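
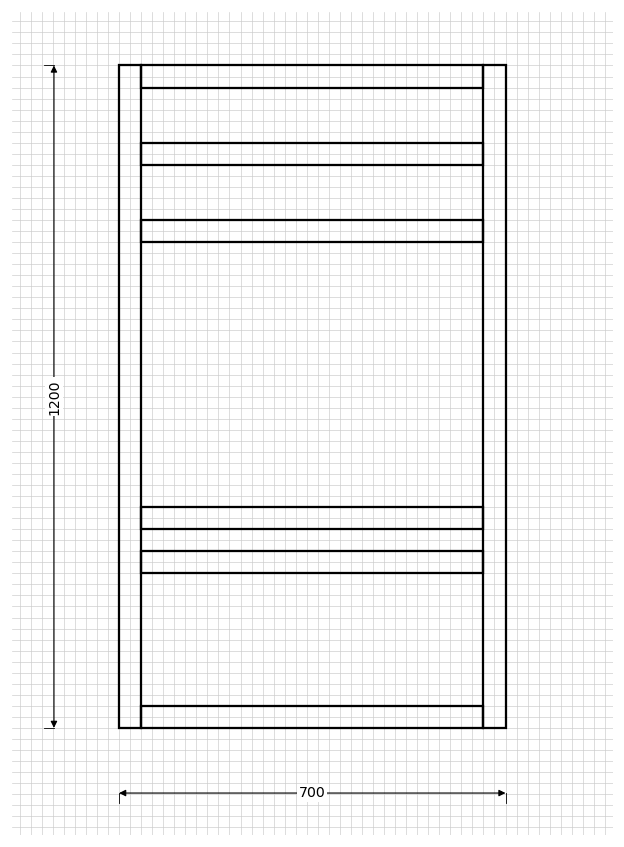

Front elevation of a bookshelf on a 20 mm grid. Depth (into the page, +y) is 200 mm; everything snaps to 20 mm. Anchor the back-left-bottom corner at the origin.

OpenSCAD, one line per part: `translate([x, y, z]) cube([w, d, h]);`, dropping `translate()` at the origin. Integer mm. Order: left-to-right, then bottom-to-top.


cube([40, 200, 1200]);
translate([40, 0, 0]) cube([620, 200, 40]);
translate([40, 0, 280]) cube([620, 200, 40]);
translate([40, 0, 360]) cube([620, 200, 40]);
translate([40, 0, 880]) cube([620, 200, 40]);
translate([40, 0, 1020]) cube([620, 200, 40]);
translate([40, 0, 1160]) cube([620, 200, 40]);
translate([660, 0, 0]) cube([40, 200, 1200]);


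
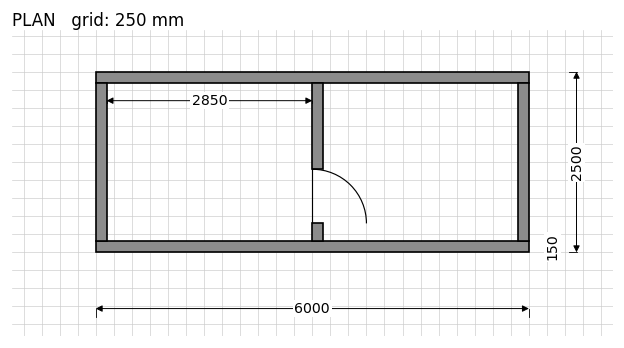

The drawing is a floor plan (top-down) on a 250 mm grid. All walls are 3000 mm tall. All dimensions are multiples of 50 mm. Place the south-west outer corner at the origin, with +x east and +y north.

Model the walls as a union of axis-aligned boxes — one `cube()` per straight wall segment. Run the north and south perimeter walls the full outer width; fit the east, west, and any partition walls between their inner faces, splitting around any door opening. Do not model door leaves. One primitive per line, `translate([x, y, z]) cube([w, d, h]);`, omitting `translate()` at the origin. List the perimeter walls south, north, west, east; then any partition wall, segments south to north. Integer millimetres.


cube([6000, 150, 3000]);
translate([0, 2350, 0]) cube([6000, 150, 3000]);
translate([0, 150, 0]) cube([150, 2200, 3000]);
translate([5850, 150, 0]) cube([150, 2200, 3000]);
translate([3000, 150, 0]) cube([150, 250, 3000]);
translate([3000, 1150, 0]) cube([150, 1200, 3000]);


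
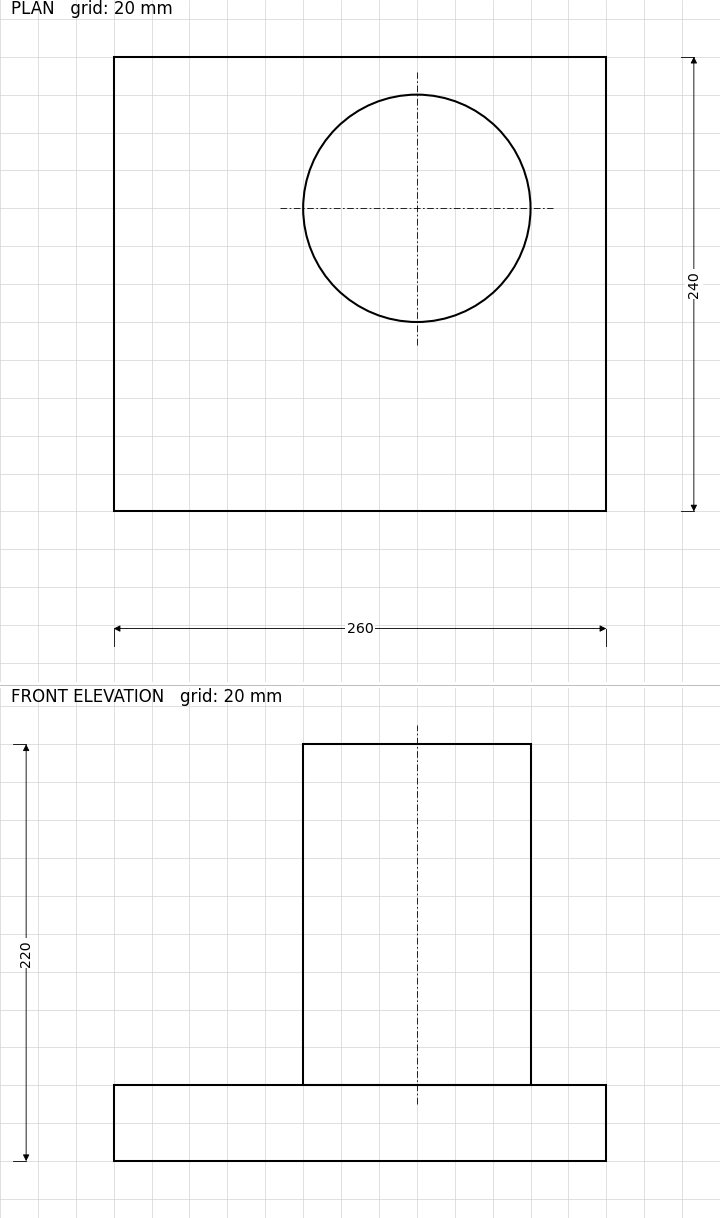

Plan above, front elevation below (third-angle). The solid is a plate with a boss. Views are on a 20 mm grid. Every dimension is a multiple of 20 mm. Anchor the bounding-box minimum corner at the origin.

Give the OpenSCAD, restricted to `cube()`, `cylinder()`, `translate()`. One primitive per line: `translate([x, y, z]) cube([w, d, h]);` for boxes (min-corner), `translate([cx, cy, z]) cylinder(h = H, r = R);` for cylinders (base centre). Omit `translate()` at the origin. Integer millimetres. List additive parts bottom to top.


cube([260, 240, 40]);
translate([160, 160, 40]) cylinder(h = 180, r = 60);


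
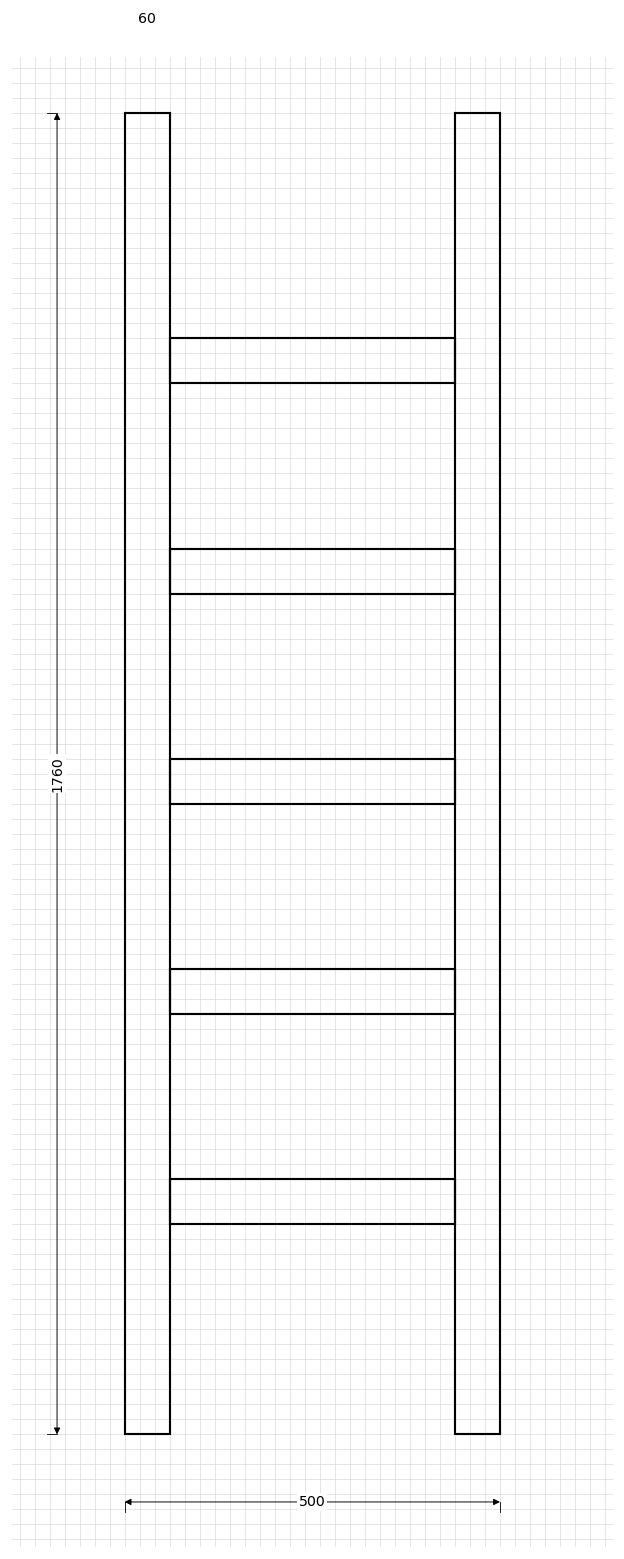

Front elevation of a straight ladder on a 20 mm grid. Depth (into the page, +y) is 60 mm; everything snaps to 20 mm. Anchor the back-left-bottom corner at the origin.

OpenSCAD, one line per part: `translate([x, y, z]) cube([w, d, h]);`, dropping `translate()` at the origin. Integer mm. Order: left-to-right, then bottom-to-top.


cube([60, 60, 1760]);
translate([60, 0, 280]) cube([380, 60, 60]);
translate([60, 0, 560]) cube([380, 60, 60]);
translate([60, 0, 840]) cube([380, 60, 60]);
translate([60, 0, 1120]) cube([380, 60, 60]);
translate([60, 0, 1400]) cube([380, 60, 60]);
translate([440, 0, 0]) cube([60, 60, 1760]);


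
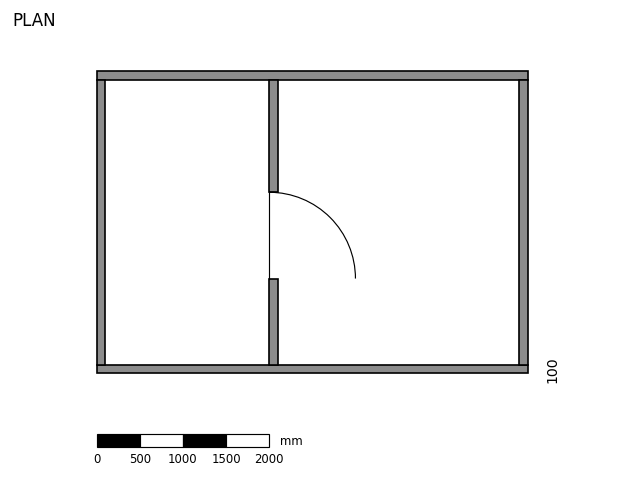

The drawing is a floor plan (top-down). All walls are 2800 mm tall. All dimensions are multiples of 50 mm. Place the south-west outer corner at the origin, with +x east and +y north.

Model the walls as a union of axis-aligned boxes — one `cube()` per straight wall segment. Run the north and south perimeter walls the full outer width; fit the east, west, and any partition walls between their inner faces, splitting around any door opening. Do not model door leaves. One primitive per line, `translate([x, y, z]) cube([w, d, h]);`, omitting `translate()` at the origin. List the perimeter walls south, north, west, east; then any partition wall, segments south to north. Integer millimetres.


cube([5000, 100, 2800]);
translate([0, 3400, 0]) cube([5000, 100, 2800]);
translate([0, 100, 0]) cube([100, 3300, 2800]);
translate([4900, 100, 0]) cube([100, 3300, 2800]);
translate([2000, 100, 0]) cube([100, 1000, 2800]);
translate([2000, 2100, 0]) cube([100, 1300, 2800]);


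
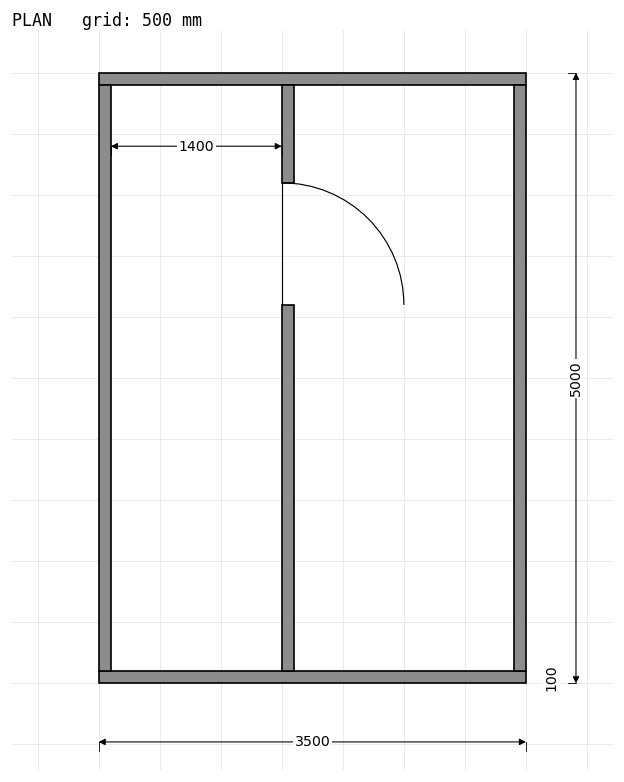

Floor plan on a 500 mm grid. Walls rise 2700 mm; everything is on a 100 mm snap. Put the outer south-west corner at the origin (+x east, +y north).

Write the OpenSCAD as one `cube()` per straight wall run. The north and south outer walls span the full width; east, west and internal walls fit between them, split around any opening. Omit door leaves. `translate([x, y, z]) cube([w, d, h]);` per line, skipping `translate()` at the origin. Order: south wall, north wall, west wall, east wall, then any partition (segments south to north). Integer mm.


cube([3500, 100, 2700]);
translate([0, 4900, 0]) cube([3500, 100, 2700]);
translate([0, 100, 0]) cube([100, 4800, 2700]);
translate([3400, 100, 0]) cube([100, 4800, 2700]);
translate([1500, 100, 0]) cube([100, 3000, 2700]);
translate([1500, 4100, 0]) cube([100, 800, 2700]);


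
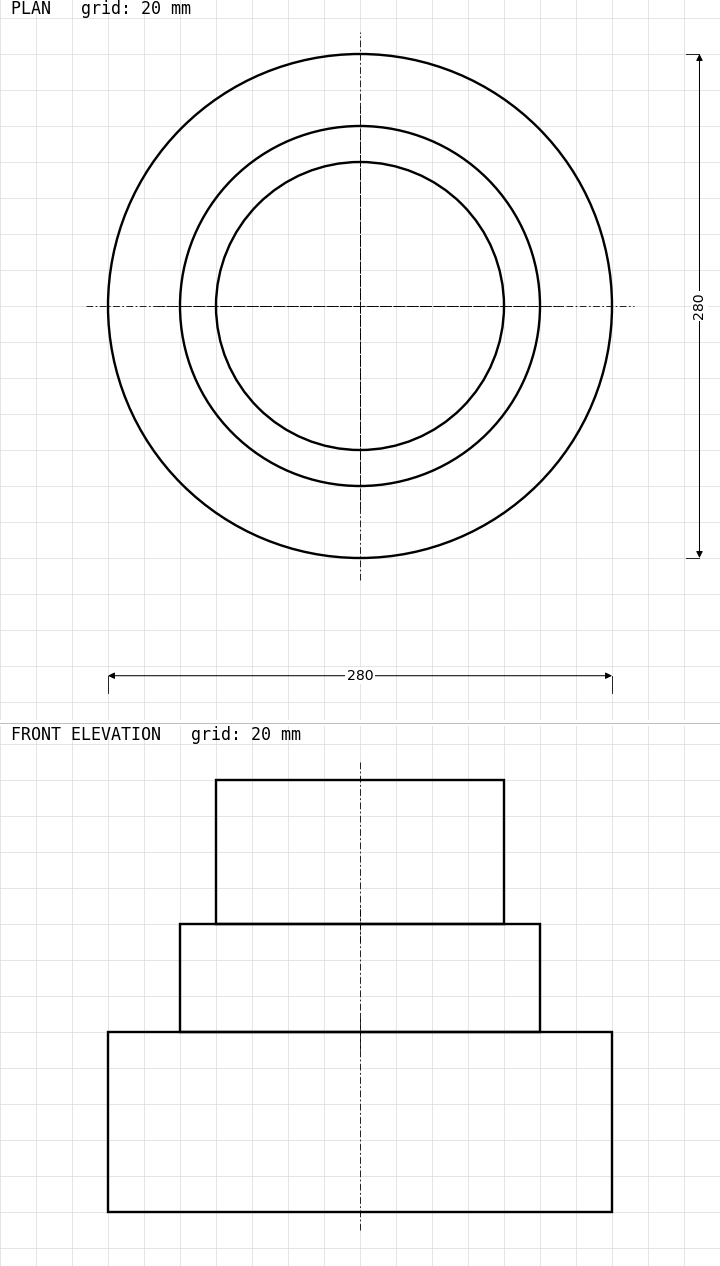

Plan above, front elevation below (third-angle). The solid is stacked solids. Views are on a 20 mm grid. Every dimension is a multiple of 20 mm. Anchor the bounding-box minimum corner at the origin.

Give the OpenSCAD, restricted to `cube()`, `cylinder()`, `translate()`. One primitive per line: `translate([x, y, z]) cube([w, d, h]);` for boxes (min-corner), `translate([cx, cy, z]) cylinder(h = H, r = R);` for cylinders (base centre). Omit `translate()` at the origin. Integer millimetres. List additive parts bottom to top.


translate([140, 140, 0]) cylinder(h = 100, r = 140);
translate([140, 140, 100]) cylinder(h = 60, r = 100);
translate([140, 140, 160]) cylinder(h = 80, r = 80);


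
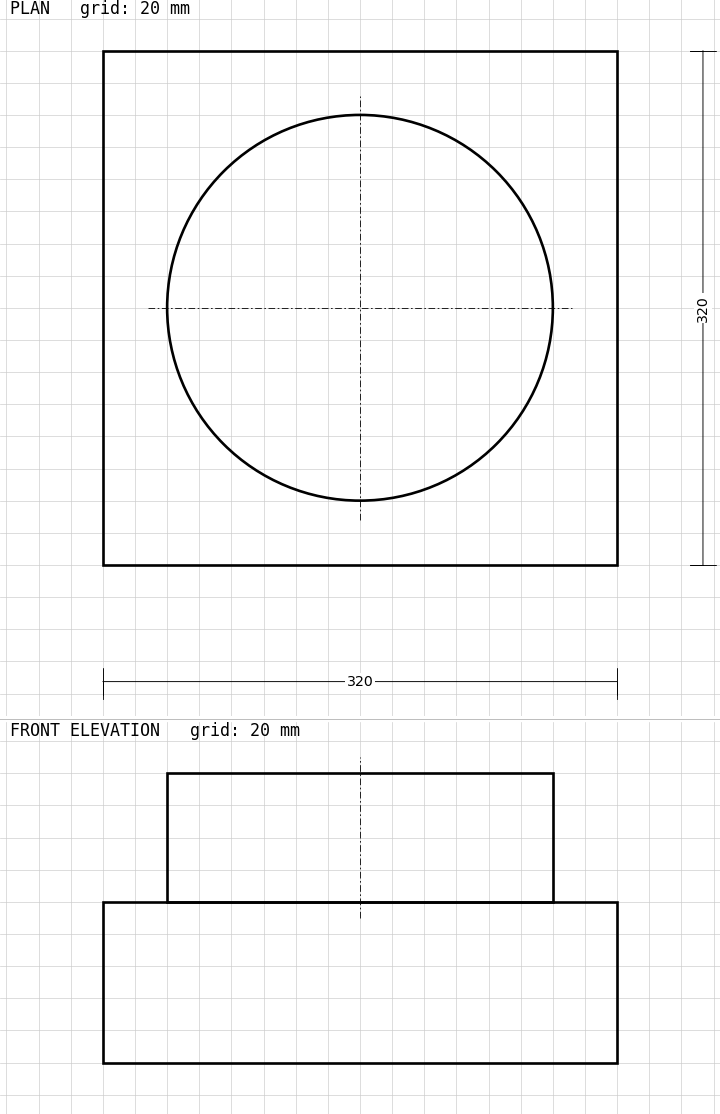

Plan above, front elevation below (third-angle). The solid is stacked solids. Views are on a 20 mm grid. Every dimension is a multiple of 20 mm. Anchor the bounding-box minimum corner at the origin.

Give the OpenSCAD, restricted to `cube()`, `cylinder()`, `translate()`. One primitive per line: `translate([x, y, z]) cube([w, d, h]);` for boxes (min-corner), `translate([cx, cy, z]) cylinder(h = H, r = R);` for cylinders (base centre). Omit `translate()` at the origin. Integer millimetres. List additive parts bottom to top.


cube([320, 320, 100]);
translate([160, 160, 100]) cylinder(h = 80, r = 120);


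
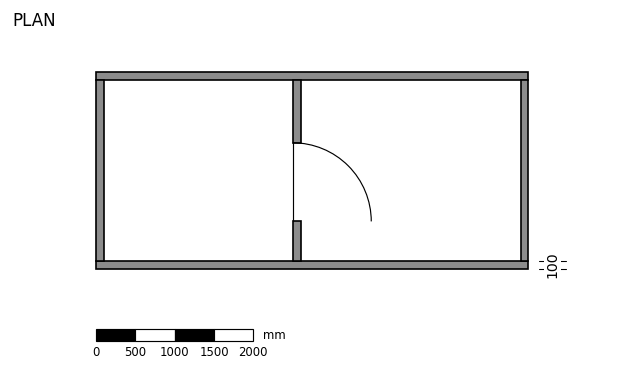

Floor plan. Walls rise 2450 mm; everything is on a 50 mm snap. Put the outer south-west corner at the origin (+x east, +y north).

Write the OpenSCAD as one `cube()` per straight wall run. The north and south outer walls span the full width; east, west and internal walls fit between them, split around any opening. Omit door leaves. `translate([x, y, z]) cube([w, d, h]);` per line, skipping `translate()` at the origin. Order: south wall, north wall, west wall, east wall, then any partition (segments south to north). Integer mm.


cube([5500, 100, 2450]);
translate([0, 2400, 0]) cube([5500, 100, 2450]);
translate([0, 100, 0]) cube([100, 2300, 2450]);
translate([5400, 100, 0]) cube([100, 2300, 2450]);
translate([2500, 100, 0]) cube([100, 500, 2450]);
translate([2500, 1600, 0]) cube([100, 800, 2450]);


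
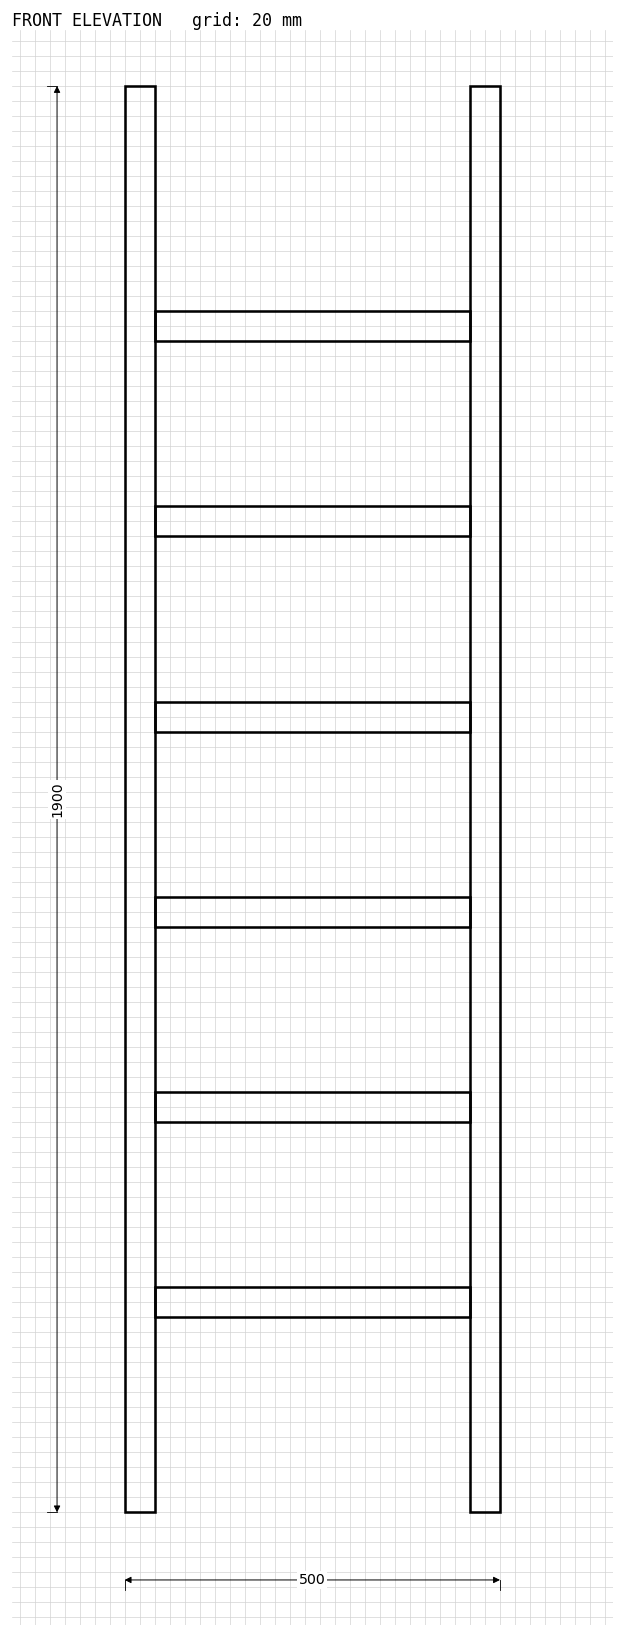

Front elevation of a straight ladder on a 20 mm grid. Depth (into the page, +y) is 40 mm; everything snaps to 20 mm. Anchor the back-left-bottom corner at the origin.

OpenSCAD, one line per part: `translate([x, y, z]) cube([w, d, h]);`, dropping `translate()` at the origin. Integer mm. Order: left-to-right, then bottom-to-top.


cube([40, 40, 1900]);
translate([40, 0, 260]) cube([420, 40, 40]);
translate([40, 0, 520]) cube([420, 40, 40]);
translate([40, 0, 780]) cube([420, 40, 40]);
translate([40, 0, 1040]) cube([420, 40, 40]);
translate([40, 0, 1300]) cube([420, 40, 40]);
translate([40, 0, 1560]) cube([420, 40, 40]);
translate([460, 0, 0]) cube([40, 40, 1900]);


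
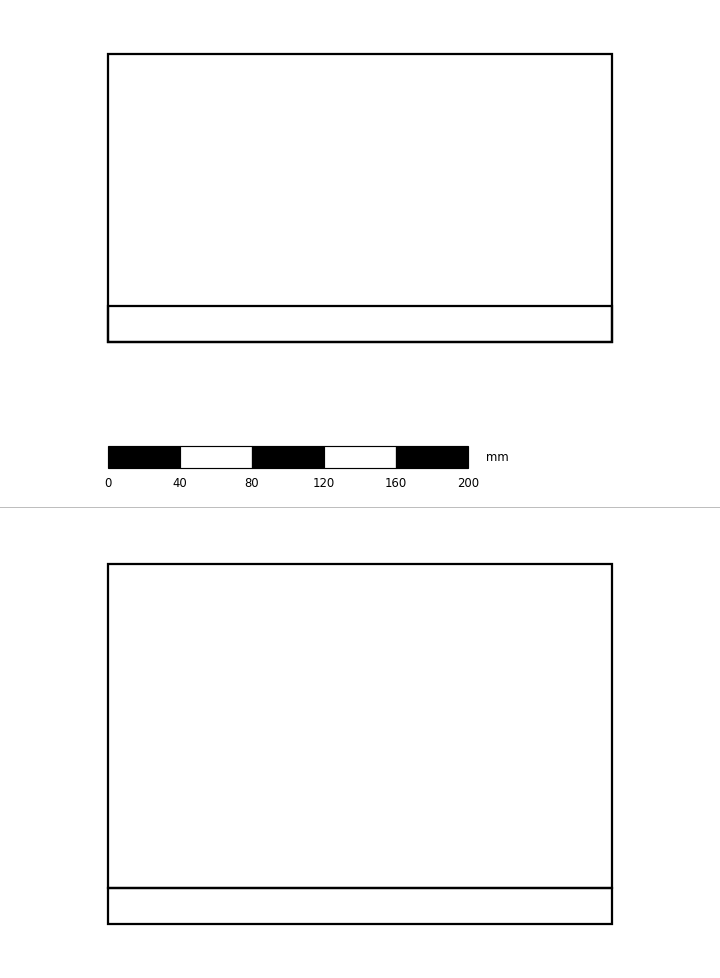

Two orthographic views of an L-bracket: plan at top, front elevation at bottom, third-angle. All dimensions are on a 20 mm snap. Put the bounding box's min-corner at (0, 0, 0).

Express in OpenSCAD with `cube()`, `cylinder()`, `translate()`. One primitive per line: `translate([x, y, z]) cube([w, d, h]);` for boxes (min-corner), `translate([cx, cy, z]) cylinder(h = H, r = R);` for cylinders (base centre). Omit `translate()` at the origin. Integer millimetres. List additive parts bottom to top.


cube([280, 160, 20]);
translate([0, 0, 20]) cube([280, 20, 180]);


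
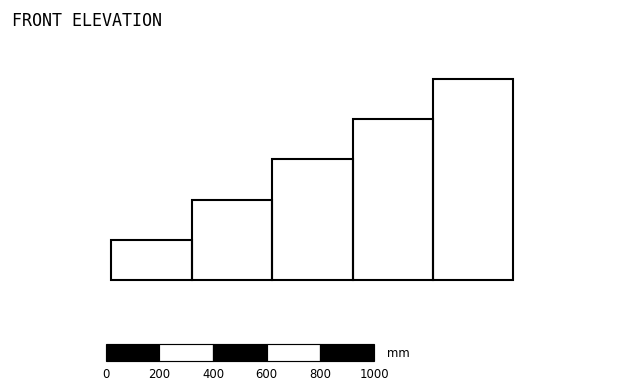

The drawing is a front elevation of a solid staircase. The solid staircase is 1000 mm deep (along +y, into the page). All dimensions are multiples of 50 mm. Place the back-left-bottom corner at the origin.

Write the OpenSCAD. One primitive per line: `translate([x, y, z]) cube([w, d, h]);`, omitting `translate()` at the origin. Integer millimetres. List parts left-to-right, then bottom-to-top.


cube([300, 1000, 150]);
translate([300, 0, 0]) cube([300, 1000, 300]);
translate([600, 0, 0]) cube([300, 1000, 450]);
translate([900, 0, 0]) cube([300, 1000, 600]);
translate([1200, 0, 0]) cube([300, 1000, 750]);


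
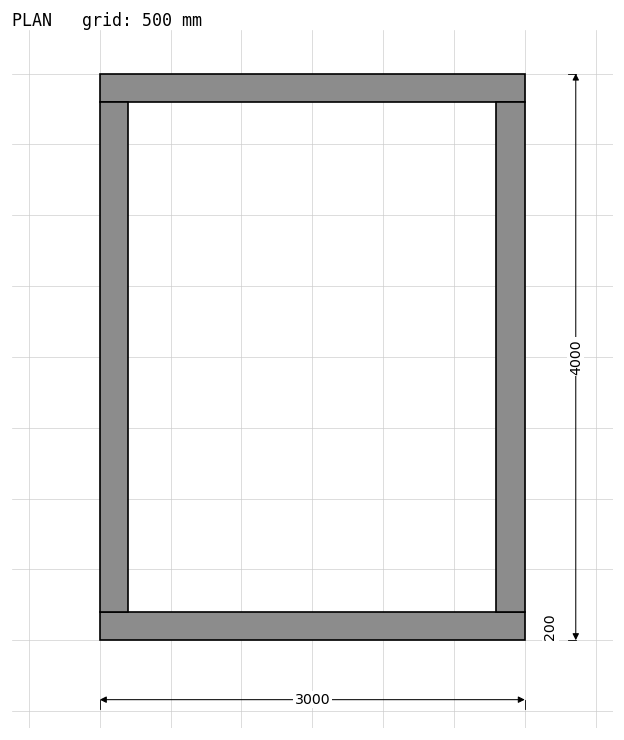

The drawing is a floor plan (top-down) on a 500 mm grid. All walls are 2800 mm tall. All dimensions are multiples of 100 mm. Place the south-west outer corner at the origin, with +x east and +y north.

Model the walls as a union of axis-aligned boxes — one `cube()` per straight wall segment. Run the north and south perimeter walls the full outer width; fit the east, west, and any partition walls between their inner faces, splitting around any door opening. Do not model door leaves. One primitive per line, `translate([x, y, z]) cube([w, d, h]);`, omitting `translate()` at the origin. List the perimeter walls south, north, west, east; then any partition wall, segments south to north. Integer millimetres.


cube([3000, 200, 2800]);
translate([0, 3800, 0]) cube([3000, 200, 2800]);
translate([0, 200, 0]) cube([200, 3600, 2800]);
translate([2800, 200, 0]) cube([200, 3600, 2800]);


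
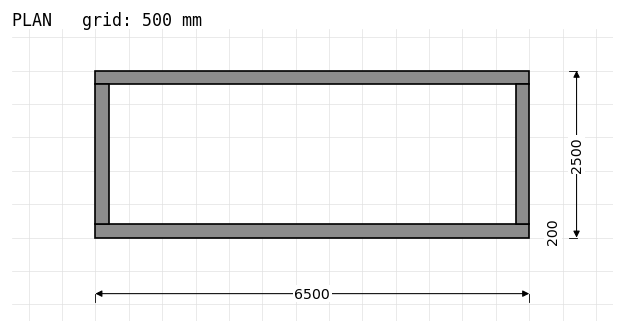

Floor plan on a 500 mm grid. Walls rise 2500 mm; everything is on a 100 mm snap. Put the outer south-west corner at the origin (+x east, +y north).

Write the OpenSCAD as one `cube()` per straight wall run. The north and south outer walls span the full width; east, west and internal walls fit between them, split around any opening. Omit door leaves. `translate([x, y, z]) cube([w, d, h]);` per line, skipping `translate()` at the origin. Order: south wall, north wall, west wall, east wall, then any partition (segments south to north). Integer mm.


cube([6500, 200, 2500]);
translate([0, 2300, 0]) cube([6500, 200, 2500]);
translate([0, 200, 0]) cube([200, 2100, 2500]);
translate([6300, 200, 0]) cube([200, 2100, 2500]);


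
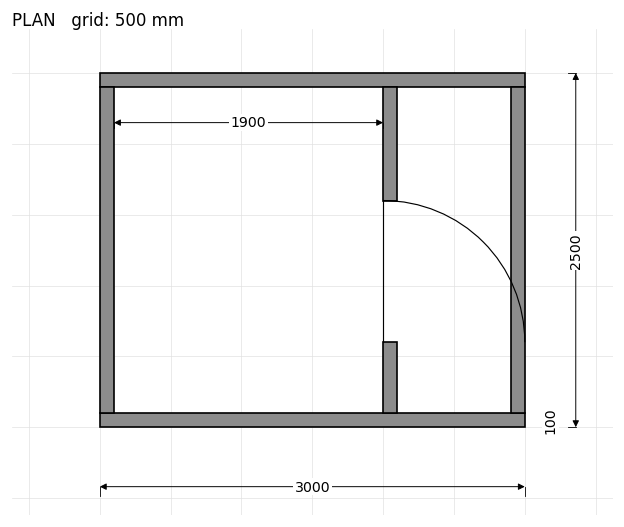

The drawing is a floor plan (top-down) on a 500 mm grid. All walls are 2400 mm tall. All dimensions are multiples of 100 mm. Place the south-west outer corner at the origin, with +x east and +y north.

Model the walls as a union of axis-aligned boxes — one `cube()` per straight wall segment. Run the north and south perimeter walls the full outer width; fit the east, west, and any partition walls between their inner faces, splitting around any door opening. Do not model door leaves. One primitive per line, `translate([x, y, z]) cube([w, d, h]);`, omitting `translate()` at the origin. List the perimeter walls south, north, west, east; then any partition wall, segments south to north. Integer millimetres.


cube([3000, 100, 2400]);
translate([0, 2400, 0]) cube([3000, 100, 2400]);
translate([0, 100, 0]) cube([100, 2300, 2400]);
translate([2900, 100, 0]) cube([100, 2300, 2400]);
translate([2000, 100, 0]) cube([100, 500, 2400]);
translate([2000, 1600, 0]) cube([100, 800, 2400]);


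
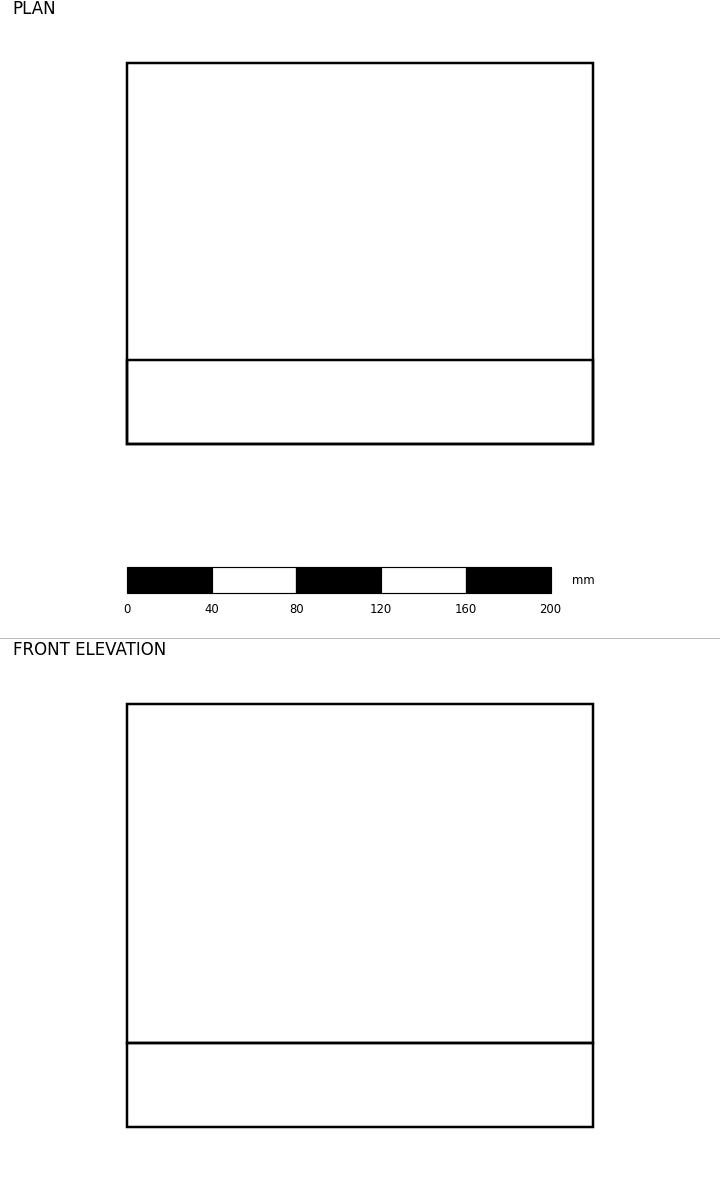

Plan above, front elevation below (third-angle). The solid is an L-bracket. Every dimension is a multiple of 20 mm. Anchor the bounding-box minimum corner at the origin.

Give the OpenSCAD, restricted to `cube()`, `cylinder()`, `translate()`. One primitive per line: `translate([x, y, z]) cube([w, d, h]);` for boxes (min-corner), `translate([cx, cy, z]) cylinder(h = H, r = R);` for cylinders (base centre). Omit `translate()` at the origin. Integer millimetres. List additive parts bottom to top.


cube([220, 180, 40]);
translate([0, 0, 40]) cube([220, 40, 160]);


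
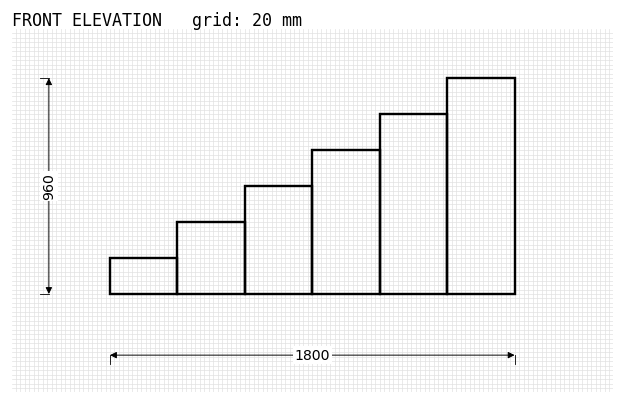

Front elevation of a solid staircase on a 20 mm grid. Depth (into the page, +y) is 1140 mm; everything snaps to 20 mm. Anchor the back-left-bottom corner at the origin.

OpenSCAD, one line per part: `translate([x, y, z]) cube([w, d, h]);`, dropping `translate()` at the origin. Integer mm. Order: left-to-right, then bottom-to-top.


cube([300, 1140, 160]);
translate([300, 0, 0]) cube([300, 1140, 320]);
translate([600, 0, 0]) cube([300, 1140, 480]);
translate([900, 0, 0]) cube([300, 1140, 640]);
translate([1200, 0, 0]) cube([300, 1140, 800]);
translate([1500, 0, 0]) cube([300, 1140, 960]);


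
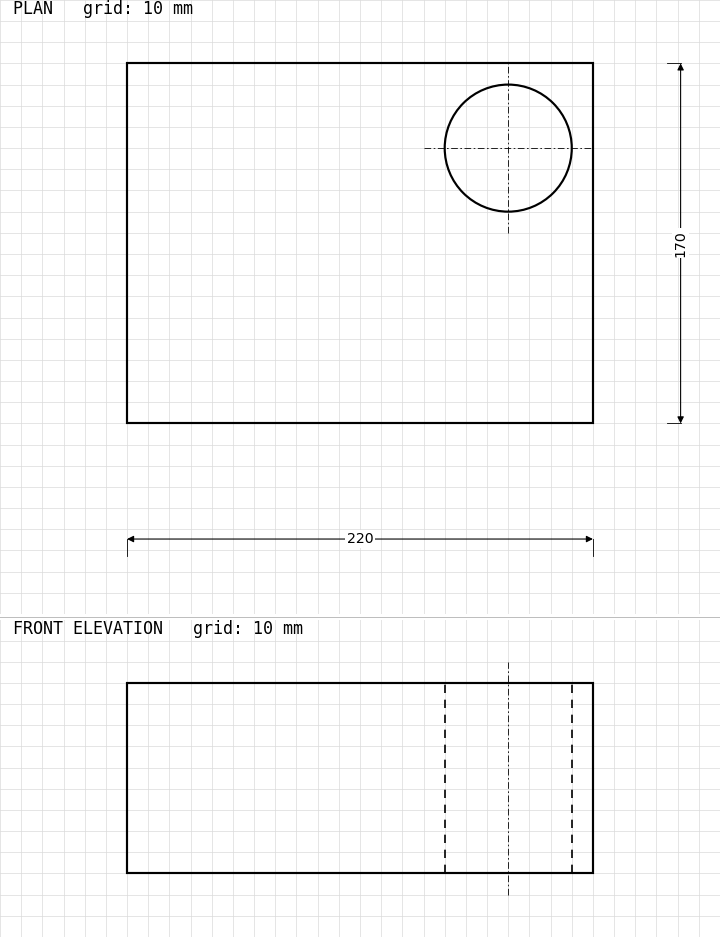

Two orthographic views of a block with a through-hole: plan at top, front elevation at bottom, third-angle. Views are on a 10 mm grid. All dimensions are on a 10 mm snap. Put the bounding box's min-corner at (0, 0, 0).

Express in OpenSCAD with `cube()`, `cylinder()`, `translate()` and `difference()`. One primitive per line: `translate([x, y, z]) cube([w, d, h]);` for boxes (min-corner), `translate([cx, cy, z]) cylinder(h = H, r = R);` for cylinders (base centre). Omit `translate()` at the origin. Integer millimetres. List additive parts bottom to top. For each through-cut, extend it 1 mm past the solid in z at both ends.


difference() {
  cube([220, 170, 90]);
  translate([180, 130, -1]) cylinder(h = 92, r = 30);
}


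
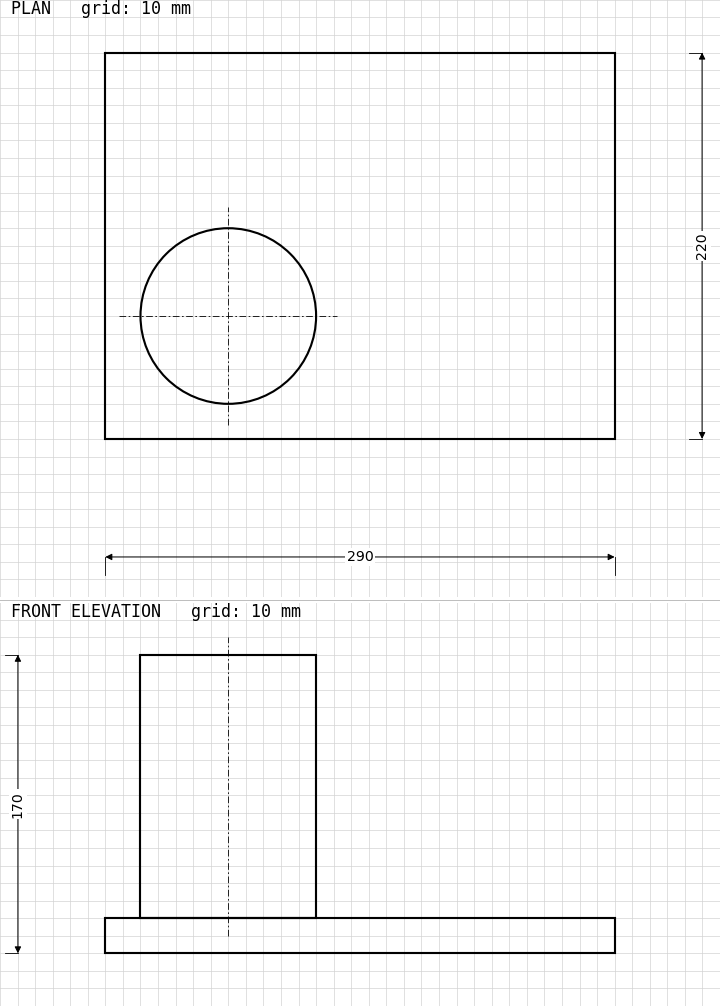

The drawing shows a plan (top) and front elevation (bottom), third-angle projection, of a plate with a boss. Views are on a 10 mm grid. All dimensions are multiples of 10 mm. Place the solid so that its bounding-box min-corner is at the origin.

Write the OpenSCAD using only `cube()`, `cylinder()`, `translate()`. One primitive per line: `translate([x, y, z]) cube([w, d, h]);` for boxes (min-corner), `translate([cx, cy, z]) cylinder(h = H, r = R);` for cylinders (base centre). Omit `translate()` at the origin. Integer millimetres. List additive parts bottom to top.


cube([290, 220, 20]);
translate([70, 70, 20]) cylinder(h = 150, r = 50);


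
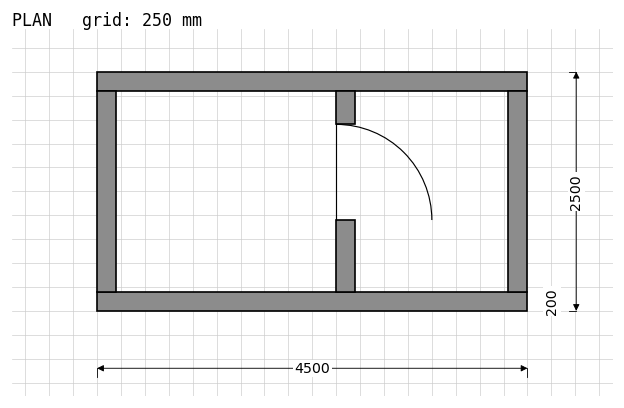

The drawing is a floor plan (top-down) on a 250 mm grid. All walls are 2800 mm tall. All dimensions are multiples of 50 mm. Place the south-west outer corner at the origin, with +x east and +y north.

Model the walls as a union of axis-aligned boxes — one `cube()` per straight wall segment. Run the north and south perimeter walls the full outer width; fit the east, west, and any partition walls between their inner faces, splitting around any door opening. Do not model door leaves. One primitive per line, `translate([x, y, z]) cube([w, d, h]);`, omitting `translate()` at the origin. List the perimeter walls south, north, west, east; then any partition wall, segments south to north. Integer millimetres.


cube([4500, 200, 2800]);
translate([0, 2300, 0]) cube([4500, 200, 2800]);
translate([0, 200, 0]) cube([200, 2100, 2800]);
translate([4300, 200, 0]) cube([200, 2100, 2800]);
translate([2500, 200, 0]) cube([200, 750, 2800]);
translate([2500, 1950, 0]) cube([200, 350, 2800]);


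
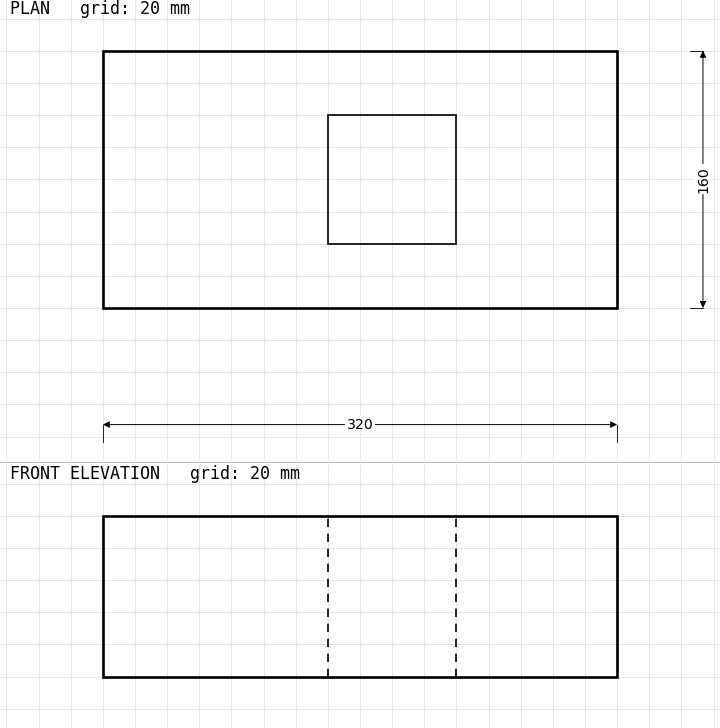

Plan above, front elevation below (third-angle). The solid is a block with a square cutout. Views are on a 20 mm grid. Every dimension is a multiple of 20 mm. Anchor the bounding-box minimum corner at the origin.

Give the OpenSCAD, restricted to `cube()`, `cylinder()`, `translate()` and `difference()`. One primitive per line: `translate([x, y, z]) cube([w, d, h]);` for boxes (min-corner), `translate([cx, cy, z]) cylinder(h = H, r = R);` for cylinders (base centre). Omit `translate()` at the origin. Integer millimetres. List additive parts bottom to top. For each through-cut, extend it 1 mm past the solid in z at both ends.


difference() {
  cube([320, 160, 100]);
  translate([140, 40, -1]) cube([80, 80, 102]);
}


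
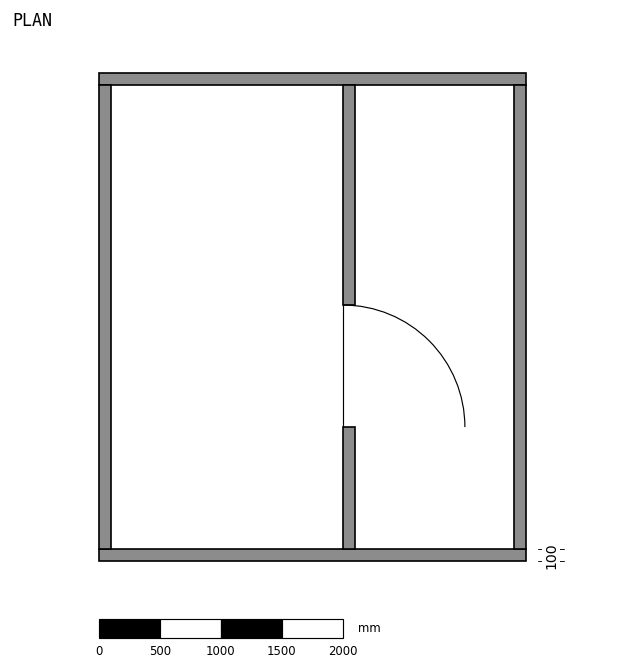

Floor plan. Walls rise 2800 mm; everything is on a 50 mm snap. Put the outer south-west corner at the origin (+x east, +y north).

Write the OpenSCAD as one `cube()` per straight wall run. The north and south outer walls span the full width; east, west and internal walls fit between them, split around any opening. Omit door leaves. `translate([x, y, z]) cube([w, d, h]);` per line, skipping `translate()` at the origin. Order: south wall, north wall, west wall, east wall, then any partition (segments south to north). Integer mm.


cube([3500, 100, 2800]);
translate([0, 3900, 0]) cube([3500, 100, 2800]);
translate([0, 100, 0]) cube([100, 3800, 2800]);
translate([3400, 100, 0]) cube([100, 3800, 2800]);
translate([2000, 100, 0]) cube([100, 1000, 2800]);
translate([2000, 2100, 0]) cube([100, 1800, 2800]);


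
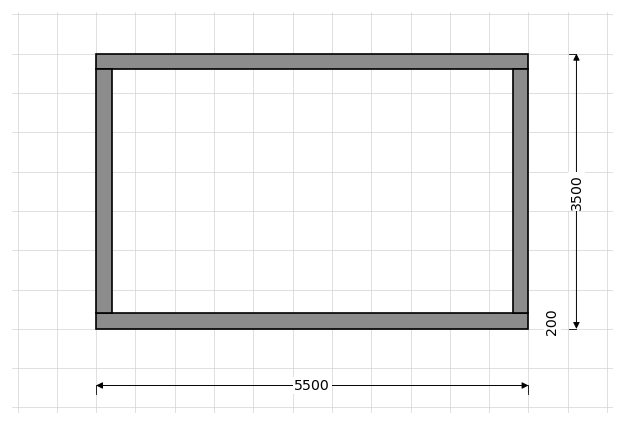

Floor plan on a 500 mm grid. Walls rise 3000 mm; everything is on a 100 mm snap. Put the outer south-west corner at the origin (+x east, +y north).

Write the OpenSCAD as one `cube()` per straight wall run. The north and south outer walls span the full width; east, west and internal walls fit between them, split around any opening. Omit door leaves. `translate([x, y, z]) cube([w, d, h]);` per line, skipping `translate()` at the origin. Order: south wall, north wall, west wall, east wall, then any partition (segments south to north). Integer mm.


cube([5500, 200, 3000]);
translate([0, 3300, 0]) cube([5500, 200, 3000]);
translate([0, 200, 0]) cube([200, 3100, 3000]);
translate([5300, 200, 0]) cube([200, 3100, 3000]);


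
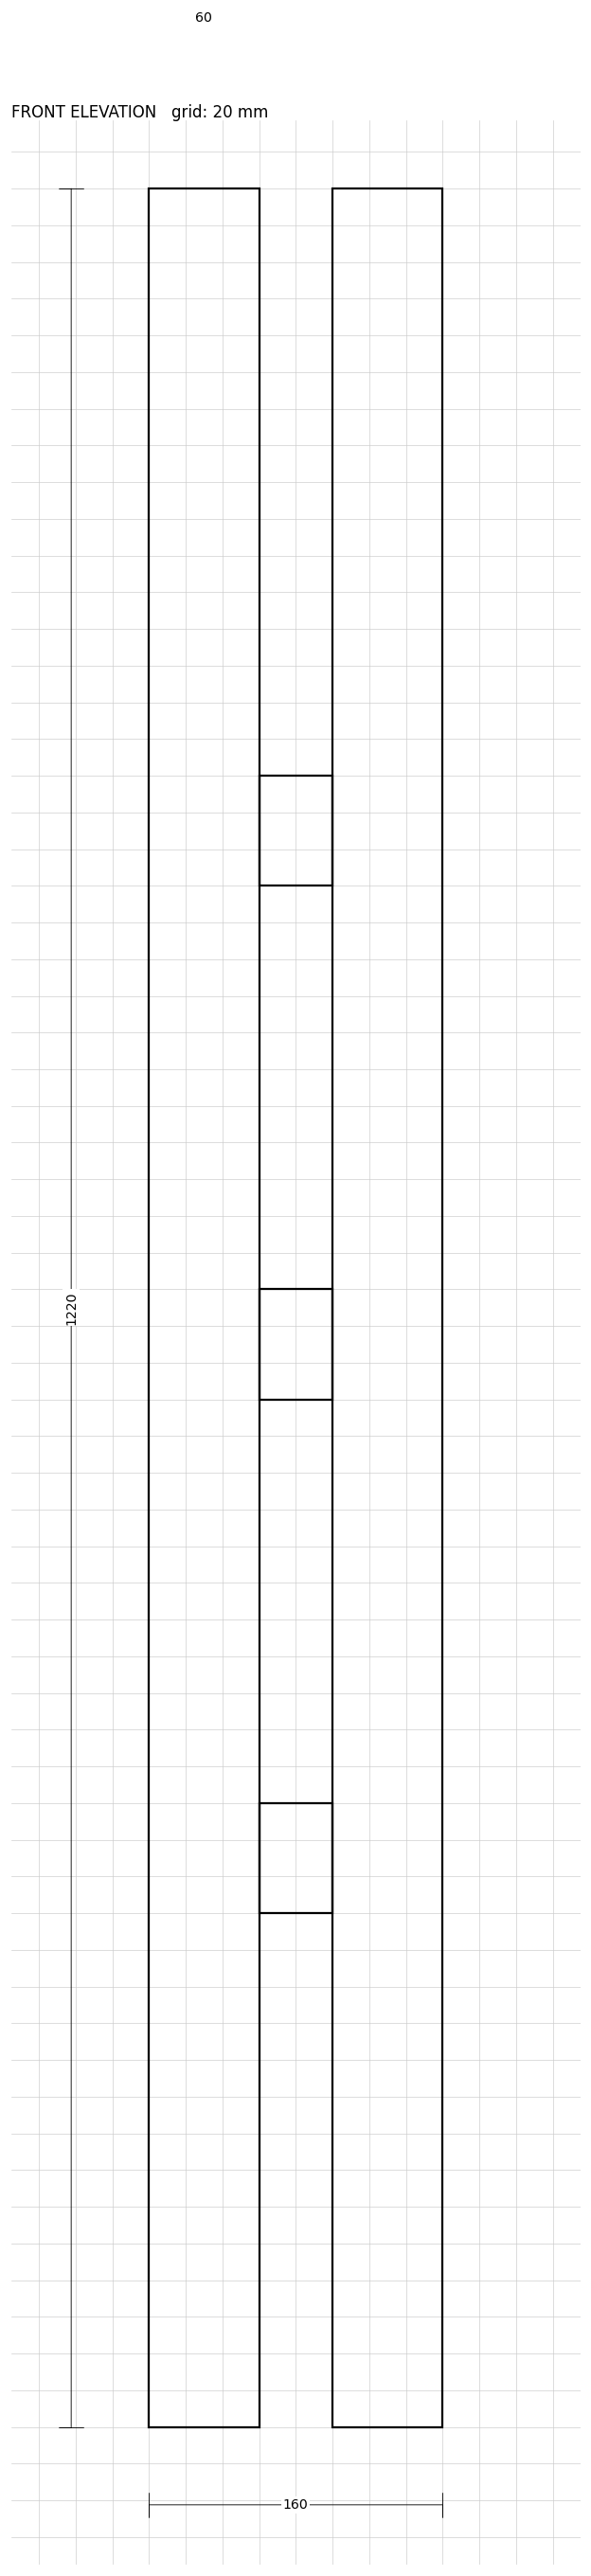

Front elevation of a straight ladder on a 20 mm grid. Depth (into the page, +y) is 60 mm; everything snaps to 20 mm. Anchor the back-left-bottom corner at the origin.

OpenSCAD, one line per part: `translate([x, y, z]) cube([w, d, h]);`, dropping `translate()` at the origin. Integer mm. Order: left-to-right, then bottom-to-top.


cube([60, 60, 1220]);
translate([60, 0, 280]) cube([40, 60, 60]);
translate([60, 0, 560]) cube([40, 60, 60]);
translate([60, 0, 840]) cube([40, 60, 60]);
translate([100, 0, 0]) cube([60, 60, 1220]);


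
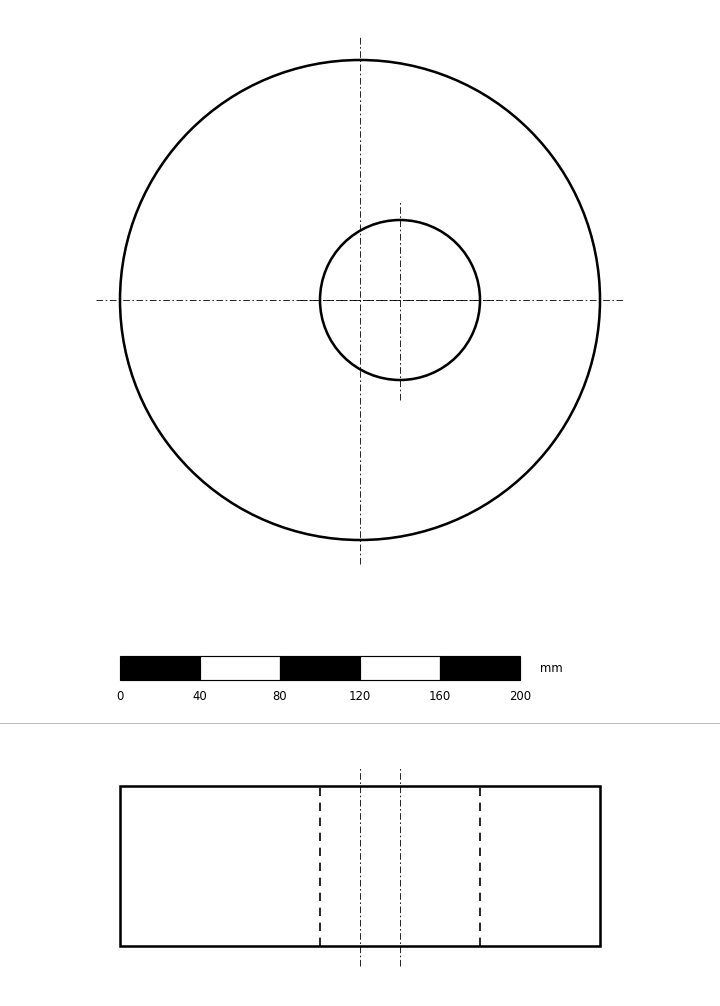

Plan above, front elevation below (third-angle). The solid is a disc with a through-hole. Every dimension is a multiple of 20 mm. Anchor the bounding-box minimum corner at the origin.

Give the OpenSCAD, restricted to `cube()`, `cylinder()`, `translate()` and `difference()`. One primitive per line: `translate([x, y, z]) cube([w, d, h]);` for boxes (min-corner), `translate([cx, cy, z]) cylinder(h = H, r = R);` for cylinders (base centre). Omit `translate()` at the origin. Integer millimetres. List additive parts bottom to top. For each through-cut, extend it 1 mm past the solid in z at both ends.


difference() {
  translate([120, 120, 0]) cylinder(h = 80, r = 120);
  translate([140, 120, -1]) cylinder(h = 82, r = 40);
}


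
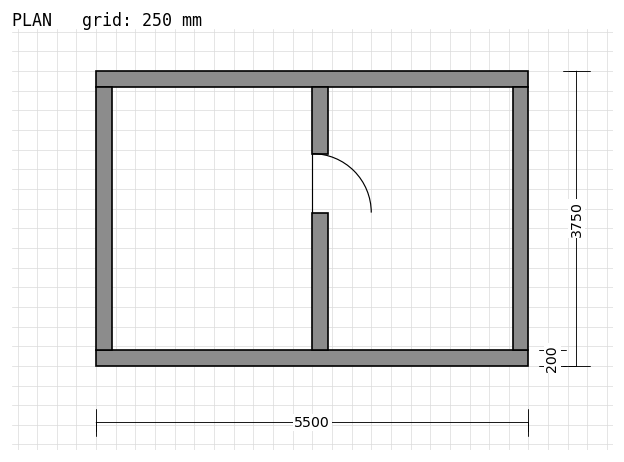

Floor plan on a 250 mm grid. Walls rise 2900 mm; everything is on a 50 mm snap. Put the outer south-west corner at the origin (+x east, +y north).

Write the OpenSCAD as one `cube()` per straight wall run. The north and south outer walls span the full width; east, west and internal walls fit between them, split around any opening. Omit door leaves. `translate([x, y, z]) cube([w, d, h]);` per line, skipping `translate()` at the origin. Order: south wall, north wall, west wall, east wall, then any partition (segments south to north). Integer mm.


cube([5500, 200, 2900]);
translate([0, 3550, 0]) cube([5500, 200, 2900]);
translate([0, 200, 0]) cube([200, 3350, 2900]);
translate([5300, 200, 0]) cube([200, 3350, 2900]);
translate([2750, 200, 0]) cube([200, 1750, 2900]);
translate([2750, 2700, 0]) cube([200, 850, 2900]);


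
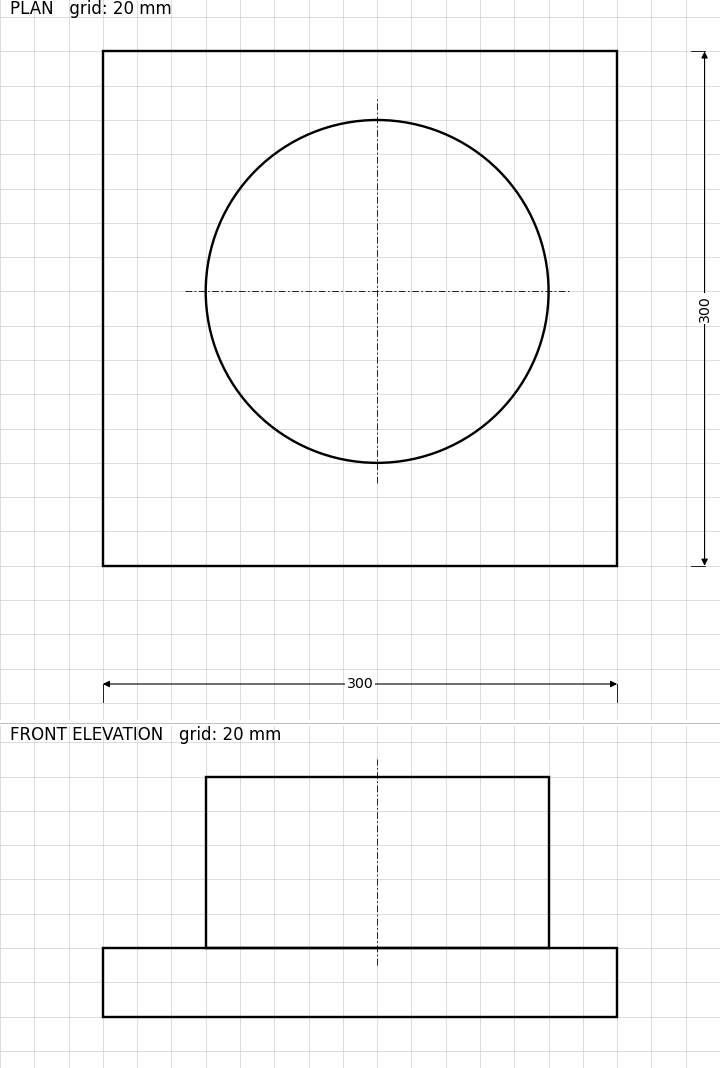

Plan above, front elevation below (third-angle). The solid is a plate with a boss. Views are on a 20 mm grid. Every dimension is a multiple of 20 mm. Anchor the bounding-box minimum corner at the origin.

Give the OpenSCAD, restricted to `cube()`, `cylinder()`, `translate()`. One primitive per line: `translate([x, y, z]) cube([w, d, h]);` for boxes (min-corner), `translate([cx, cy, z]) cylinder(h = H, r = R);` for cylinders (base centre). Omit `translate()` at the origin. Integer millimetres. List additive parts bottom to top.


cube([300, 300, 40]);
translate([160, 160, 40]) cylinder(h = 100, r = 100);


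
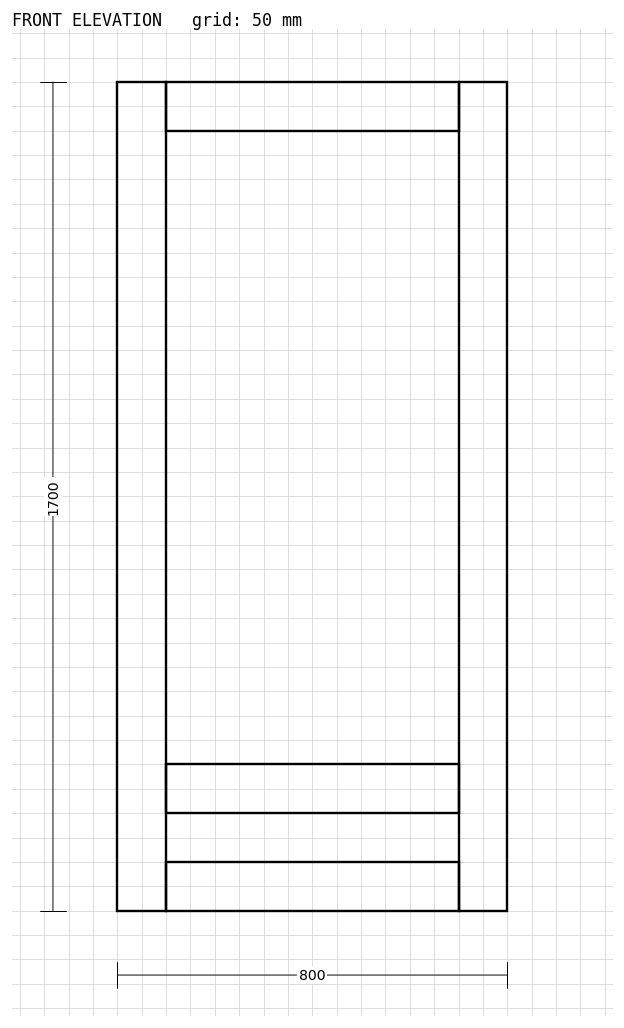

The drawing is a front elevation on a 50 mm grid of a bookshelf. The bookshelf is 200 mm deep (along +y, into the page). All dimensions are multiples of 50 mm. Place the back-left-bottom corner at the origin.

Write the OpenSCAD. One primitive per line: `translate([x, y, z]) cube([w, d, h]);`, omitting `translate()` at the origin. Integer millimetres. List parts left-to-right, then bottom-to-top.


cube([100, 200, 1700]);
translate([100, 0, 0]) cube([600, 200, 100]);
translate([100, 0, 200]) cube([600, 200, 100]);
translate([100, 0, 1600]) cube([600, 200, 100]);
translate([700, 0, 0]) cube([100, 200, 1700]);


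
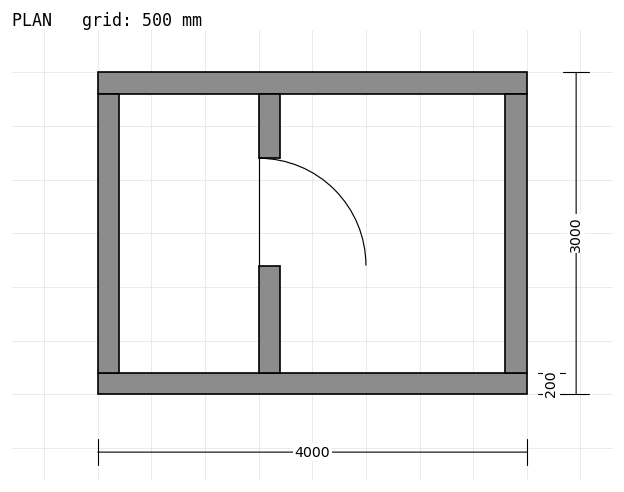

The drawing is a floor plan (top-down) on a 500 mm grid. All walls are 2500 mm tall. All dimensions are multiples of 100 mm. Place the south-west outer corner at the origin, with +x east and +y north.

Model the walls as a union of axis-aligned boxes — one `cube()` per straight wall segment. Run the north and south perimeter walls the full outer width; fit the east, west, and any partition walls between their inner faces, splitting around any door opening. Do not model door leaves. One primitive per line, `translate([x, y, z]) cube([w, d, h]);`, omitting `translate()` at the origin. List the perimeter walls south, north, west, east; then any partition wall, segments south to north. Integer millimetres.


cube([4000, 200, 2500]);
translate([0, 2800, 0]) cube([4000, 200, 2500]);
translate([0, 200, 0]) cube([200, 2600, 2500]);
translate([3800, 200, 0]) cube([200, 2600, 2500]);
translate([1500, 200, 0]) cube([200, 1000, 2500]);
translate([1500, 2200, 0]) cube([200, 600, 2500]);


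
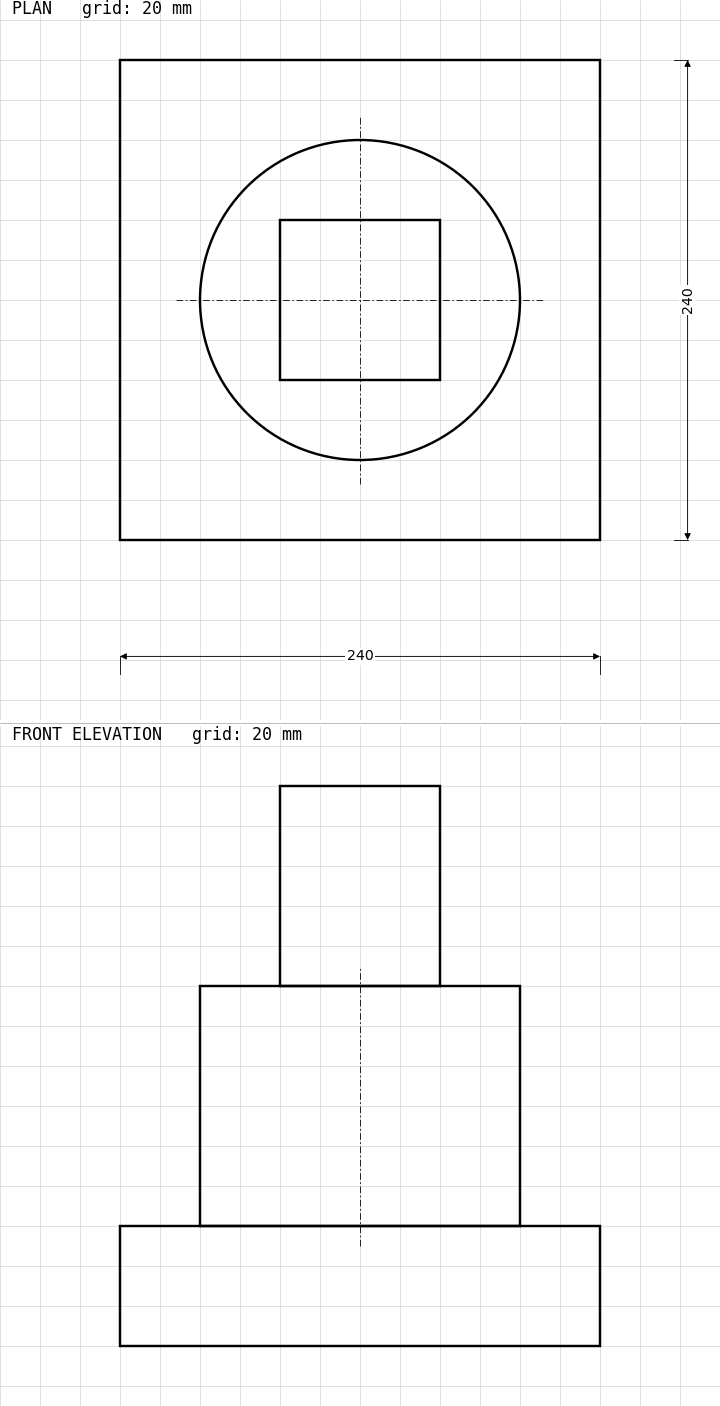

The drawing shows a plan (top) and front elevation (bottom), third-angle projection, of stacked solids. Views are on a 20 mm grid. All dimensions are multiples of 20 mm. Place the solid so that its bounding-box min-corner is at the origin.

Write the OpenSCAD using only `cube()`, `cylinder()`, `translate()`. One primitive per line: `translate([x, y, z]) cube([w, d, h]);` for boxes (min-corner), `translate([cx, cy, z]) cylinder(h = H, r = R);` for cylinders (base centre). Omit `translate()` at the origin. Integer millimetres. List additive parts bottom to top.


cube([240, 240, 60]);
translate([120, 120, 60]) cylinder(h = 120, r = 80);
translate([80, 80, 180]) cube([80, 80, 100]);


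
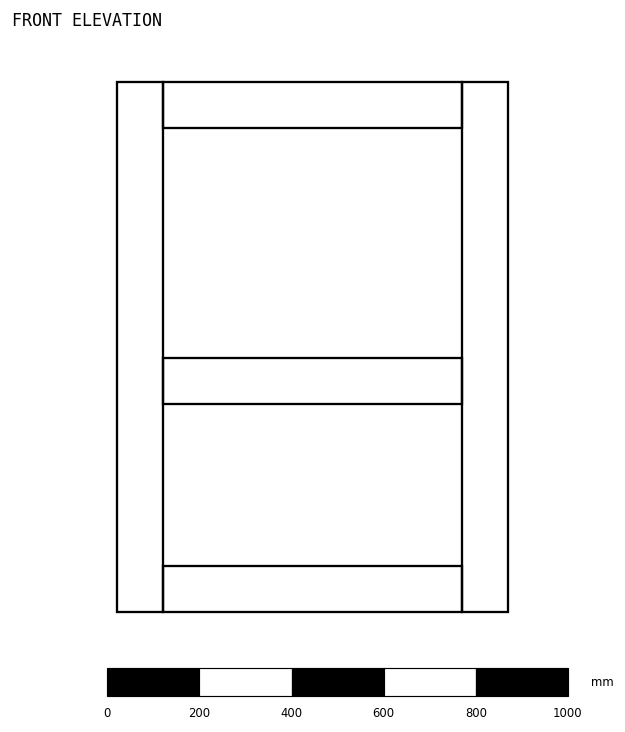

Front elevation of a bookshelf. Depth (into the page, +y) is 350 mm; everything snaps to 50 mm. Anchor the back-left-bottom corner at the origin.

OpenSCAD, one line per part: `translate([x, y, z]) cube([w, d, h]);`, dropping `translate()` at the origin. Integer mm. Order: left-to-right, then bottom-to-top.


cube([100, 350, 1150]);
translate([100, 0, 0]) cube([650, 350, 100]);
translate([100, 0, 450]) cube([650, 350, 100]);
translate([100, 0, 1050]) cube([650, 350, 100]);
translate([750, 0, 0]) cube([100, 350, 1150]);


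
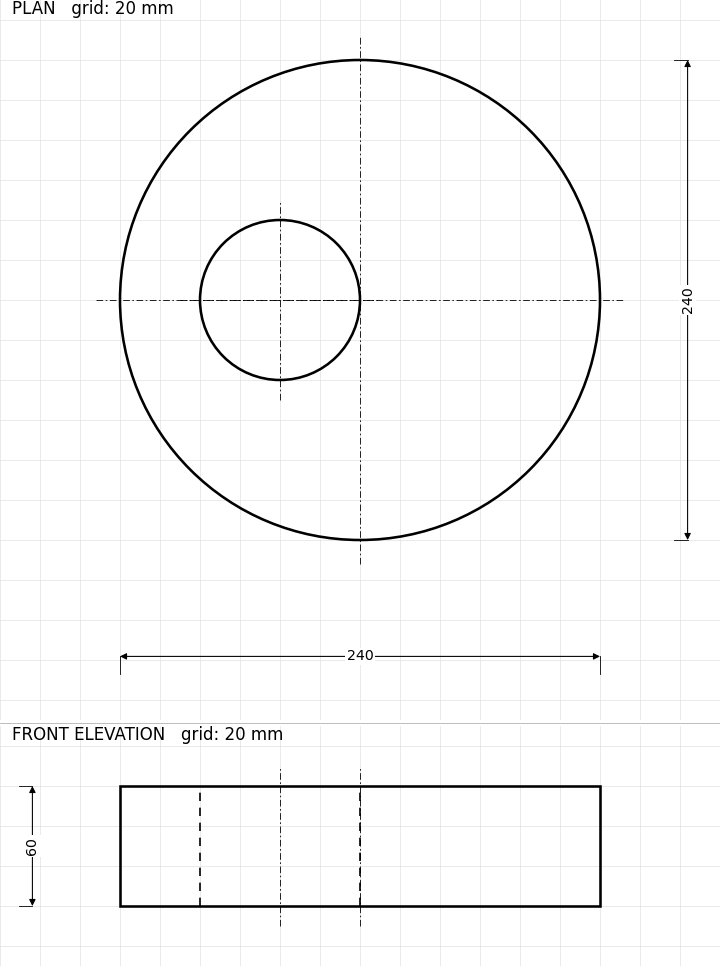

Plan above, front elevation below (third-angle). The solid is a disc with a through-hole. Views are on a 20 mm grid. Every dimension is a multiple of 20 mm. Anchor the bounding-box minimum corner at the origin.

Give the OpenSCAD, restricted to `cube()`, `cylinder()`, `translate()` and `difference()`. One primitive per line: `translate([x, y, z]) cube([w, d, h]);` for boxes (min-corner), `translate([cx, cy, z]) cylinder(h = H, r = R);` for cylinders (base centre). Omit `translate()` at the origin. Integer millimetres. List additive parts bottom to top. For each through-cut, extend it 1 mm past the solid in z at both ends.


difference() {
  translate([120, 120, 0]) cylinder(h = 60, r = 120);
  translate([80, 120, -1]) cylinder(h = 62, r = 40);
}


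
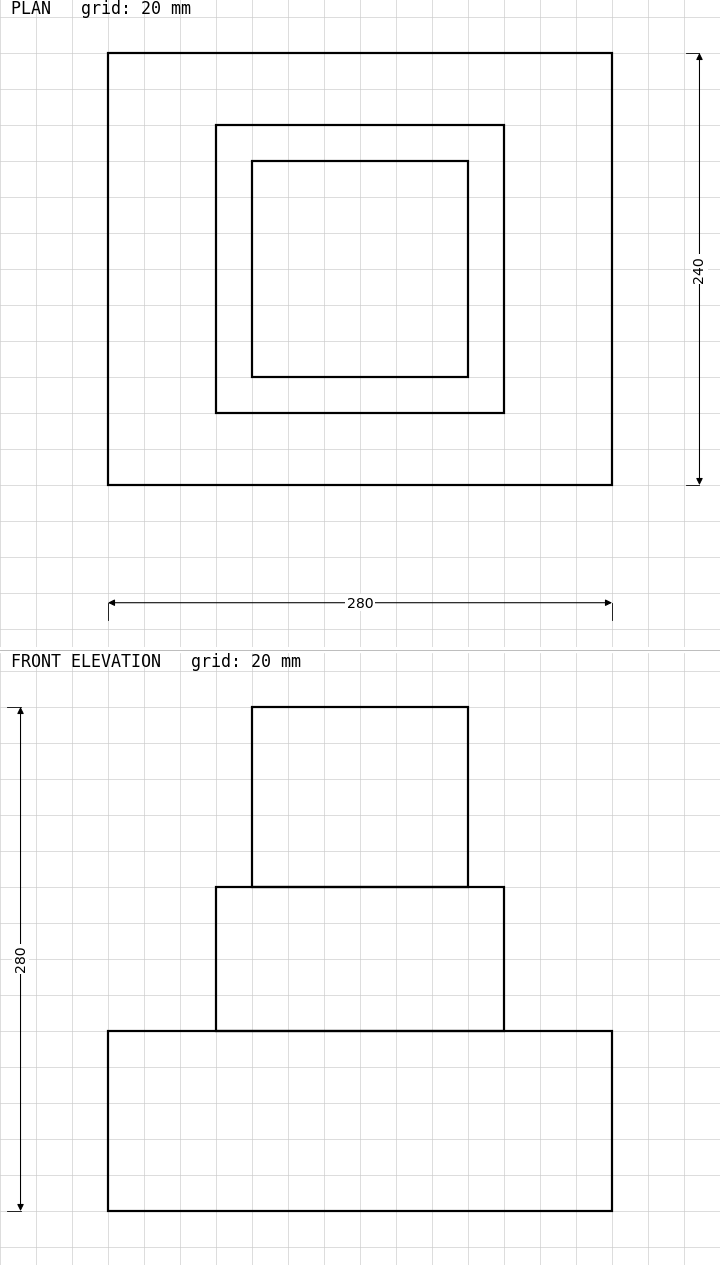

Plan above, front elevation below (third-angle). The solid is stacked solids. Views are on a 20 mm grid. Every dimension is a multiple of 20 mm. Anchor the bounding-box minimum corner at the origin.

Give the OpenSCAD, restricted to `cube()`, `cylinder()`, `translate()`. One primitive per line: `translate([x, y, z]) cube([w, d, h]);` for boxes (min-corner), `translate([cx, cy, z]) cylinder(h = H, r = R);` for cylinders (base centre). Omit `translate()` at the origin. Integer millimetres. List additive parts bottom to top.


cube([280, 240, 100]);
translate([60, 40, 100]) cube([160, 160, 80]);
translate([80, 60, 180]) cube([120, 120, 100]);


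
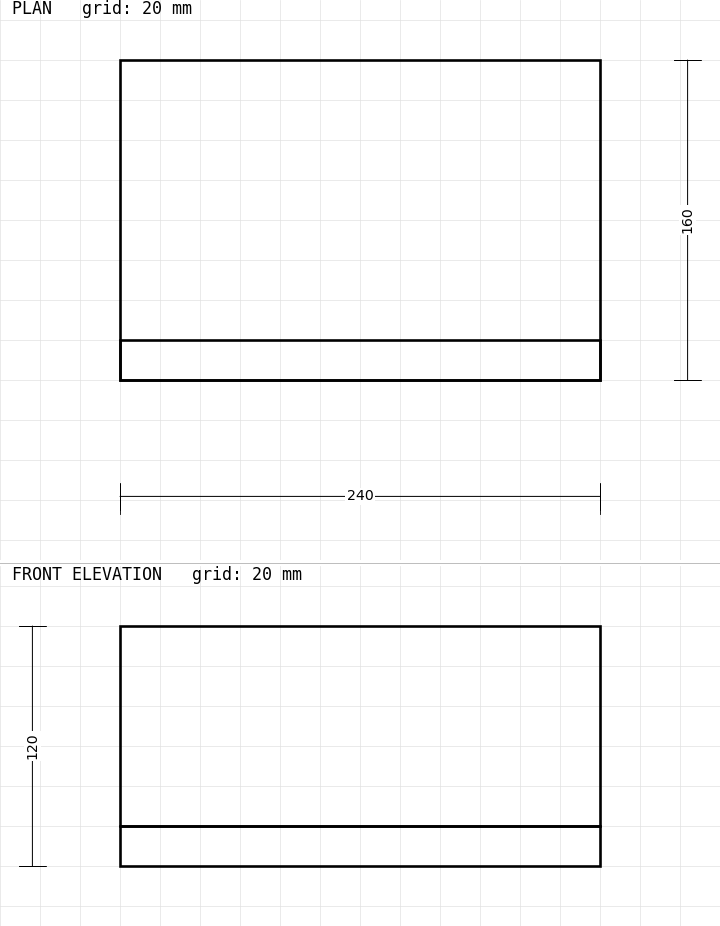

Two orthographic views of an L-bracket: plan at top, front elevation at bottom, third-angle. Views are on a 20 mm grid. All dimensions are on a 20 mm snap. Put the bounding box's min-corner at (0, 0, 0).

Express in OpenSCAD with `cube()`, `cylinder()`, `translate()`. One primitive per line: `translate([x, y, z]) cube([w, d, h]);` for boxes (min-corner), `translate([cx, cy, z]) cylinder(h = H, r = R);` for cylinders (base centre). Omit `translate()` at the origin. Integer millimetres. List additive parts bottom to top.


cube([240, 160, 20]);
translate([0, 0, 20]) cube([240, 20, 100]);


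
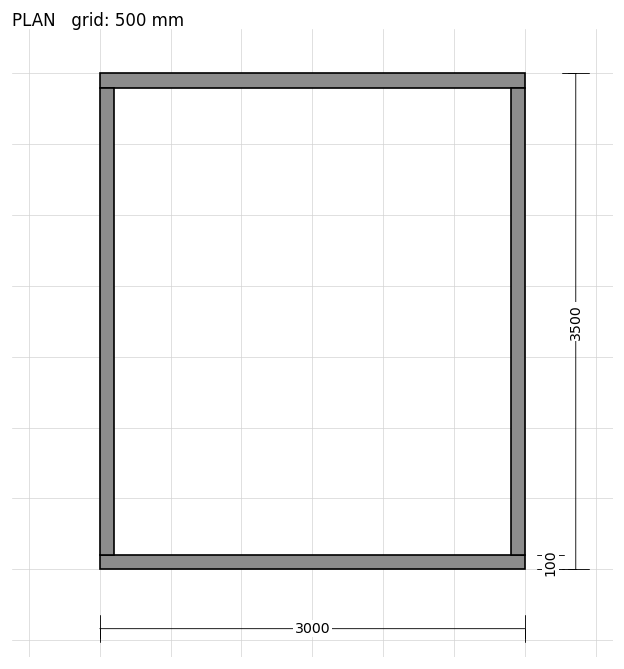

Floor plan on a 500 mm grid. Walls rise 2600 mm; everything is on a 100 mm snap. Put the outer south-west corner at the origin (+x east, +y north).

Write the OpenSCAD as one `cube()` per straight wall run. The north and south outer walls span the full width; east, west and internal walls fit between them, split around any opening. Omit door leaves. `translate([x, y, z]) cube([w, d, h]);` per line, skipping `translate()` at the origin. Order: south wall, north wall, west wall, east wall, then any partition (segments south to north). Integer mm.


cube([3000, 100, 2600]);
translate([0, 3400, 0]) cube([3000, 100, 2600]);
translate([0, 100, 0]) cube([100, 3300, 2600]);
translate([2900, 100, 0]) cube([100, 3300, 2600]);


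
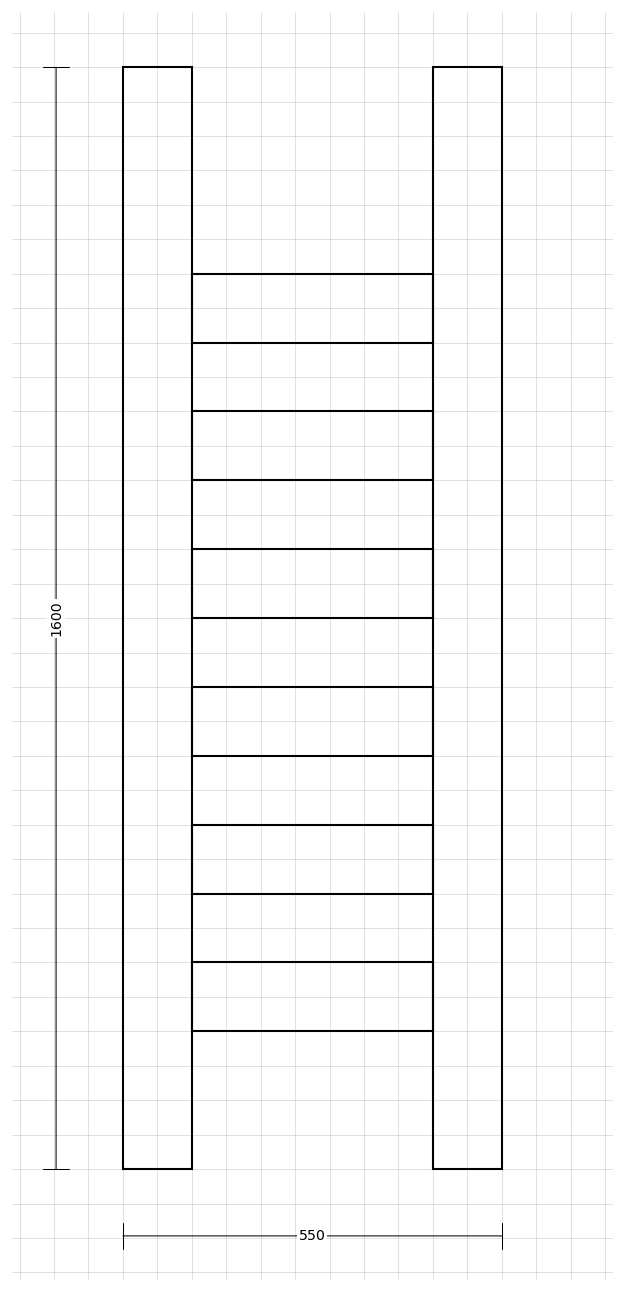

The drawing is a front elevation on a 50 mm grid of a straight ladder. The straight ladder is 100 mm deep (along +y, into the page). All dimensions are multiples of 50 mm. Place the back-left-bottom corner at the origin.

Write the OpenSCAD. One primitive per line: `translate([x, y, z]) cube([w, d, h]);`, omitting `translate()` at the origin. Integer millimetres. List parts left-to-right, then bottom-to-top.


cube([100, 100, 1600]);
translate([100, 0, 200]) cube([350, 100, 100]);
translate([100, 0, 400]) cube([350, 100, 100]);
translate([100, 0, 600]) cube([350, 100, 100]);
translate([100, 0, 800]) cube([350, 100, 100]);
translate([100, 0, 1000]) cube([350, 100, 100]);
translate([100, 0, 1200]) cube([350, 100, 100]);
translate([450, 0, 0]) cube([100, 100, 1600]);
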